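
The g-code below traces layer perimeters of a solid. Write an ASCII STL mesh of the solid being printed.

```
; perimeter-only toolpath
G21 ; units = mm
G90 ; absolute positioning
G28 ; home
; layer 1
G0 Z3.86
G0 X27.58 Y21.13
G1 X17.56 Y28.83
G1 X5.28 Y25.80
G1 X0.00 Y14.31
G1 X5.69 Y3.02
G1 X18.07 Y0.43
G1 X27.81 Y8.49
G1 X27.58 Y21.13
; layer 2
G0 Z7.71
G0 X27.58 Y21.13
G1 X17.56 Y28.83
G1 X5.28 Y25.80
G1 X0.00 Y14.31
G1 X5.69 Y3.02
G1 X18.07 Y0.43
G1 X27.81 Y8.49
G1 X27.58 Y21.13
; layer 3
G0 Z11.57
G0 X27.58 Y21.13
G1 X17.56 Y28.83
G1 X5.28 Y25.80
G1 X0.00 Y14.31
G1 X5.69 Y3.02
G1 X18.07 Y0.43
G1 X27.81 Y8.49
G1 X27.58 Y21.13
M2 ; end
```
solid part
  facet normal 0.0000 0.0000 -1.0000
    outer loop
      vertex 5.28 25.80 0.00
      vertex 17.56 28.83 0.00
      vertex 27.58 21.13 0.00
    endloop
  endfacet
  facet normal 0.0000 0.0000 -1.0000
    outer loop
      vertex 0.00 14.31 0.00
      vertex 5.28 25.80 0.00
      vertex 27.58 21.13 0.00
    endloop
  endfacet
  facet normal 0.0000 0.0000 -1.0000
    outer loop
      vertex 5.69 3.02 0.00
      vertex 0.00 14.31 0.00
      vertex 27.58 21.13 0.00
    endloop
  endfacet
  facet normal 0.0000 0.0000 -1.0000
    outer loop
      vertex 18.07 0.43 0.00
      vertex 5.69 3.02 0.00
      vertex 27.58 21.13 0.00
    endloop
  endfacet
  facet normal 0.0000 0.0000 -1.0000
    outer loop
      vertex 27.81 8.49 0.00
      vertex 18.07 0.43 0.00
      vertex 27.58 21.13 0.00
    endloop
  endfacet
  facet normal 0.0000 0.0000 1.0000
    outer loop
      vertex 27.58 21.13 11.57
      vertex 17.56 28.83 11.57
      vertex 5.28 25.80 11.57
    endloop
  endfacet
  facet normal 0.0000 0.0000 1.0000
    outer loop
      vertex 27.58 21.13 11.57
      vertex 5.28 25.80 11.57
      vertex 0.00 14.31 11.57
    endloop
  endfacet
  facet normal 0.0000 0.0000 1.0000
    outer loop
      vertex 27.58 21.13 11.57
      vertex 0.00 14.31 11.57
      vertex 5.69 3.02 11.57
    endloop
  endfacet
  facet normal 0.0000 0.0000 1.0000
    outer loop
      vertex 27.58 21.13 11.57
      vertex 5.69 3.02 11.57
      vertex 18.07 0.43 11.57
    endloop
  endfacet
  facet normal 0.0000 0.0000 1.0000
    outer loop
      vertex 27.58 21.13 11.57
      vertex 18.07 0.43 11.57
      vertex 27.81 8.49 11.57
    endloop
  endfacet
  facet normal 0.6093 0.7929 0.0000
    outer loop
      vertex 27.58 21.13 0.00
      vertex 17.56 28.83 0.00
      vertex 17.56 28.83 11.57
    endloop
  endfacet
  facet normal 0.6093 0.7929 0.0000
    outer loop
      vertex 27.58 21.13 0.00
      vertex 17.56 28.83 11.57
      vertex 27.58 21.13 11.57
    endloop
  endfacet
  facet normal -0.2396 0.9709 0.0000
    outer loop
      vertex 17.56 28.83 0.00
      vertex 5.28 25.80 0.00
      vertex 5.28 25.80 11.57
    endloop
  endfacet
  facet normal -0.2396 0.9709 0.0000
    outer loop
      vertex 17.56 28.83 0.00
      vertex 5.28 25.80 11.57
      vertex 17.56 28.83 11.57
    endloop
  endfacet
  facet normal -0.9087 0.4176 0.0000
    outer loop
      vertex 5.28 25.80 0.00
      vertex 0.00 14.31 0.00
      vertex 0.00 14.31 11.57
    endloop
  endfacet
  facet normal -0.9087 0.4176 0.0000
    outer loop
      vertex 5.28 25.80 0.00
      vertex 0.00 14.31 11.57
      vertex 5.28 25.80 11.57
    endloop
  endfacet
  facet normal -0.8930 -0.4501 0.0000
    outer loop
      vertex 0.00 14.31 0.00
      vertex 5.69 3.02 0.00
      vertex 5.69 3.02 11.57
    endloop
  endfacet
  facet normal -0.8930 -0.4501 0.0000
    outer loop
      vertex 0.00 14.31 0.00
      vertex 5.69 3.02 11.57
      vertex 0.00 14.31 11.57
    endloop
  endfacet
  facet normal -0.2048 -0.9788 0.0000
    outer loop
      vertex 5.69 3.02 0.00
      vertex 18.07 0.43 0.00
      vertex 18.07 0.43 11.57
    endloop
  endfacet
  facet normal -0.2048 -0.9788 0.0000
    outer loop
      vertex 5.69 3.02 0.00
      vertex 18.07 0.43 11.57
      vertex 5.69 3.02 11.57
    endloop
  endfacet
  facet normal 0.6375 -0.7704 0.0000
    outer loop
      vertex 18.07 0.43 0.00
      vertex 27.81 8.49 0.00
      vertex 27.81 8.49 11.57
    endloop
  endfacet
  facet normal 0.6375 -0.7704 0.0000
    outer loop
      vertex 18.07 0.43 0.00
      vertex 27.81 8.49 11.57
      vertex 18.07 0.43 11.57
    endloop
  endfacet
  facet normal 0.9998 0.0182 0.0000
    outer loop
      vertex 27.81 8.49 0.00
      vertex 27.58 21.13 0.00
      vertex 27.58 21.13 11.57
    endloop
  endfacet
  facet normal 0.9998 0.0182 0.0000
    outer loop
      vertex 27.81 8.49 0.00
      vertex 27.58 21.13 11.57
      vertex 27.81 8.49 11.57
    endloop
  endfacet
endsolid part

The G0 Z moves step by Δz≈3.86 mm. Every layer's G1 loop is the same polygon, so the solid is a straight extrusion of it from z=0 to z≈11.6. Closing with flat bottom and top caps and triangulating gives 24 facets — a regular 7-sided prism (a cylinder approximated with 7 flat sides), circumscribed radius ≈ 14.6 mm, height ≈ 11.6 mm.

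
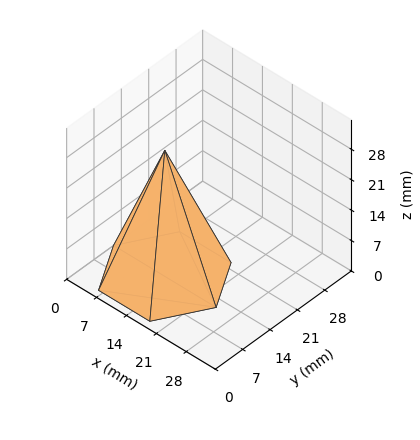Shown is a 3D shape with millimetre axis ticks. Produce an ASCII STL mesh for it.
Reading the render: the shape is a regular 6-sided pyramid, base circumscribed radius ≈ 12 mm, apex at z ≈ 29 mm (dimensions read to the nearest mm from the axis ticks). For the STL, each face is triangulated and given an outward normal.

solid part
  facet normal 0.0000 0.0000 -1.0000
    outer loop
      vertex 6.00 22.39 0.00
      vertex 18.00 22.39 0.00
      vertex 24.00 12.00 0.00
    endloop
  endfacet
  facet normal 0.0000 0.0000 -1.0000
    outer loop
      vertex 0.00 12.00 0.00
      vertex 6.00 22.39 0.00
      vertex 24.00 12.00 0.00
    endloop
  endfacet
  facet normal 0.0000 0.0000 -1.0000
    outer loop
      vertex 6.00 1.61 0.00
      vertex 0.00 12.00 0.00
      vertex 24.00 12.00 0.00
    endloop
  endfacet
  facet normal 0.0000 0.0000 -1.0000
    outer loop
      vertex 18.00 1.61 0.00
      vertex 6.00 1.61 0.00
      vertex 24.00 12.00 0.00
    endloop
  endfacet
  facet normal 0.8152 0.4708 0.3373
    outer loop
      vertex 24.00 12.00 0.00
      vertex 18.00 22.39 0.00
      vertex 12.00 12.00 29.00
    endloop
  endfacet
  facet normal 0.0000 0.9414 0.3373
    outer loop
      vertex 18.00 22.39 0.00
      vertex 6.00 22.39 0.00
      vertex 12.00 12.00 29.00
    endloop
  endfacet
  facet normal -0.8152 0.4708 0.3373
    outer loop
      vertex 6.00 22.39 0.00
      vertex 0.00 12.00 0.00
      vertex 12.00 12.00 29.00
    endloop
  endfacet
  facet normal -0.8152 -0.4708 0.3373
    outer loop
      vertex 0.00 12.00 0.00
      vertex 6.00 1.61 0.00
      vertex 12.00 12.00 29.00
    endloop
  endfacet
  facet normal 0.0000 -0.9414 0.3373
    outer loop
      vertex 6.00 1.61 0.00
      vertex 18.00 1.61 0.00
      vertex 12.00 12.00 29.00
    endloop
  endfacet
  facet normal 0.8152 -0.4708 0.3373
    outer loop
      vertex 18.00 1.61 0.00
      vertex 24.00 12.00 0.00
      vertex 12.00 12.00 29.00
    endloop
  endfacet
endsolid part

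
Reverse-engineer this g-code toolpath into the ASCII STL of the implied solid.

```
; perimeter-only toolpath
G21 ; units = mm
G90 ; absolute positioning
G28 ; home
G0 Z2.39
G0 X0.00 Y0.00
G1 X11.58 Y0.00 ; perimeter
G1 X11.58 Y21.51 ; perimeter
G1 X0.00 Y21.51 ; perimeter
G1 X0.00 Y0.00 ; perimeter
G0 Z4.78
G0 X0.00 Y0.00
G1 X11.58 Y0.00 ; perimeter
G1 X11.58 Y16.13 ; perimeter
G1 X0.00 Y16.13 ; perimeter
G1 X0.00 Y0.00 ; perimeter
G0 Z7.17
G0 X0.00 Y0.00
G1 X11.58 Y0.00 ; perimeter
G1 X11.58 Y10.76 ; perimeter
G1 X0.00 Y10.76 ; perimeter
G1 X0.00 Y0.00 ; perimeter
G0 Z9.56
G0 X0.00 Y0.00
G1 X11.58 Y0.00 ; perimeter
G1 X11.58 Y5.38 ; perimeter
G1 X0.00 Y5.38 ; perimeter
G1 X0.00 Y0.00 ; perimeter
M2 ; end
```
solid part
  facet normal 0.0000 0.0000 -1.0000
    outer loop
      vertex 11.58 26.89 0.00
      vertex 11.58 0.00 0.00
      vertex 0.00 0.00 0.00
    endloop
  endfacet
  facet normal 0.0000 0.0000 -1.0000
    outer loop
      vertex 0.00 26.89 0.00
      vertex 11.58 26.89 0.00
      vertex 0.00 0.00 0.00
    endloop
  endfacet
  facet normal 0.0000 -1.0000 0.0000
    outer loop
      vertex 0.00 0.00 0.00
      vertex 11.58 0.00 0.00
      vertex 11.58 0.00 11.95
    endloop
  endfacet
  facet normal 0.0000 -1.0000 0.0000
    outer loop
      vertex 0.00 0.00 0.00
      vertex 11.58 0.00 11.95
      vertex 0.00 0.00 11.95
    endloop
  endfacet
  facet normal 0.0000 0.4061 0.9138
    outer loop
      vertex 0.00 0.00 11.95
      vertex 11.58 0.00 11.95
      vertex 11.58 26.89 0.00
    endloop
  endfacet
  facet normal 0.0000 0.4061 0.9138
    outer loop
      vertex 0.00 0.00 11.95
      vertex 11.58 26.89 0.00
      vertex 0.00 26.89 0.00
    endloop
  endfacet
  facet normal -1.0000 0.0000 0.0000
    outer loop
      vertex 0.00 0.00 11.95
      vertex 0.00 26.89 0.00
      vertex 0.00 0.00 0.00
    endloop
  endfacet
  facet normal 1.0000 0.0000 0.0000
    outer loop
      vertex 11.58 0.00 0.00
      vertex 11.58 26.89 0.00
      vertex 11.58 0.00 11.95
    endloop
  endfacet
endsolid part

The G0 Z moves step by Δz≈2.39 mm. The G1 loops shrink linearly with z, so the solid tapers from its base footprint up to z≈11.9. Closing with a flat bottom cap and the tapered top and triangulating gives 8 facets — a wedge (ramp): 11.6 × 26.9 mm base, rising to 11.9 mm along the y=0 edge and sloping linearly to z=0 at y=26.9.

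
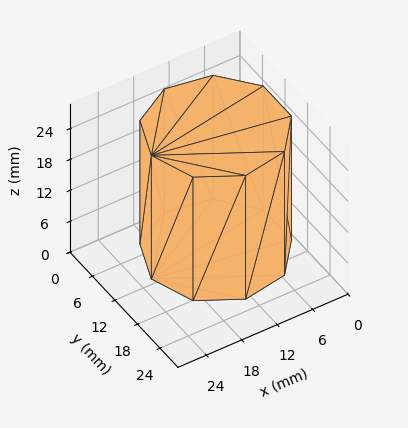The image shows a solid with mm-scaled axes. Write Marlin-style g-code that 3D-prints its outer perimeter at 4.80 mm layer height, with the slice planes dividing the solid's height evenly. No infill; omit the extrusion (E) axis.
Reading the render: the shape is a regular 9-sided prism (a cylinder approximated with 9 flat sides), circumscribed radius ≈ 11 mm, height ≈ 24 mm (dimensions read to the nearest mm from the axis ticks). For the g-code, the solid's height is divided into equal slices at the stated Δz and each level perimeter traced with G1 moves after a G0 lift.

; perimeter-only toolpath
G21 ; units = mm
G90 ; absolute positioning
G28 ; home
; layer 1
G0 Z4.80
G0 X22.00 Y11.00
G1 X19.43 Y18.07
G1 X12.91 Y21.83
G1 X5.50 Y20.53
G1 X0.66 Y14.76
G1 X0.66 Y7.24
G1 X5.50 Y1.47
G1 X12.91 Y0.17
G1 X19.43 Y3.93
G1 X22.00 Y11.00
; layer 2
G0 Z9.60
G0 X22.00 Y11.00
G1 X19.43 Y18.07
G1 X12.91 Y21.83
G1 X5.50 Y20.53
G1 X0.66 Y14.76
G1 X0.66 Y7.24
G1 X5.50 Y1.47
G1 X12.91 Y0.17
G1 X19.43 Y3.93
G1 X22.00 Y11.00
; layer 3
G0 Z14.40
G0 X22.00 Y11.00
G1 X19.43 Y18.07
G1 X12.91 Y21.83
G1 X5.50 Y20.53
G1 X0.66 Y14.76
G1 X0.66 Y7.24
G1 X5.50 Y1.47
G1 X12.91 Y0.17
G1 X19.43 Y3.93
G1 X22.00 Y11.00
; layer 4
G0 Z19.20
G0 X22.00 Y11.00
G1 X19.43 Y18.07
G1 X12.91 Y21.83
G1 X5.50 Y20.53
G1 X0.66 Y14.76
G1 X0.66 Y7.24
G1 X5.50 Y1.47
G1 X12.91 Y0.17
G1 X19.43 Y3.93
G1 X22.00 Y11.00
; layer 5
G0 Z24.00
G0 X22.00 Y11.00
G1 X19.43 Y18.07
G1 X12.91 Y21.83
G1 X5.50 Y20.53
G1 X0.66 Y14.76
G1 X0.66 Y7.24
G1 X5.50 Y1.47
G1 X12.91 Y0.17
G1 X19.43 Y3.93
G1 X22.00 Y11.00
M2 ; end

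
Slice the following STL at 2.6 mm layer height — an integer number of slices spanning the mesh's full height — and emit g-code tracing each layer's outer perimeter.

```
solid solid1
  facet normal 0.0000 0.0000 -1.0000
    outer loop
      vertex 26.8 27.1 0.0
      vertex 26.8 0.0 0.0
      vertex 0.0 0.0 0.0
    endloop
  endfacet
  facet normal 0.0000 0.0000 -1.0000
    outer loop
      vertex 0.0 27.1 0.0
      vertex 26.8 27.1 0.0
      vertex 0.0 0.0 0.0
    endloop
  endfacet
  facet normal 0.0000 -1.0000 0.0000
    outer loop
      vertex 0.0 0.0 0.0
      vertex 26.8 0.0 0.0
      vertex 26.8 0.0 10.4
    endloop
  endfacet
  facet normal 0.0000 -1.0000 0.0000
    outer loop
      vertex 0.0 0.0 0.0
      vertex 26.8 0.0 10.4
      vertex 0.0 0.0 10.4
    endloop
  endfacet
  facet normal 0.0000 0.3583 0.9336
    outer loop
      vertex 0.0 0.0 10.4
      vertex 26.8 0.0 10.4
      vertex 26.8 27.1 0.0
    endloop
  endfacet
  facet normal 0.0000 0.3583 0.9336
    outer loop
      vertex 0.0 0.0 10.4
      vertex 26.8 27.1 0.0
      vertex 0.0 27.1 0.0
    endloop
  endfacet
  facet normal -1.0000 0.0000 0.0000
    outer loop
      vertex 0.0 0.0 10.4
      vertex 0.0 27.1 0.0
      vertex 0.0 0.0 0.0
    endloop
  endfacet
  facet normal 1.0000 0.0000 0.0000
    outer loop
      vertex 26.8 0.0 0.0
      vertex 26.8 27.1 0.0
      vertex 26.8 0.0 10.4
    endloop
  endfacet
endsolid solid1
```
; perimeter-only toolpath
G21 ; units = mm
G90 ; absolute positioning
G28 ; home
; layer 1
G0 Z2.6
G0 X0.0 Y0.0
G1 X26.8 Y0.0
G1 X26.8 Y20.3
G1 X0.0 Y20.3
G1 X0.0 Y0.0
; layer 2
G0 Z5.2
G0 X0.0 Y0.0
G1 X26.8 Y0.0
G1 X26.8 Y13.6
G1 X0.0 Y13.6
G1 X0.0 Y0.0
; layer 3
G0 Z7.8
G0 X0.0 Y0.0
G1 X26.8 Y0.0
G1 X26.8 Y6.8
G1 X0.0 Y6.8
G1 X0.0 Y0.0
M2 ; end

The solid is a wedge (ramp): 26.8 × 27.1 mm base, rising to 10.4 mm along the y=0 edge and sloping linearly to z=0 at y=27.1. Slicing at Δz = 2.6 mm — 4 equal slices spanning the solid's height, so layer i sits at z = i·h/4 — gives 3 non-empty perimeters. Each is a 4-segment closed polygon; G0 lifts to the layer z and rapids to the start vertex, then G1 traces the edges. The cross-section shrinks linearly with z (the slice at the apex is degenerate and omitted).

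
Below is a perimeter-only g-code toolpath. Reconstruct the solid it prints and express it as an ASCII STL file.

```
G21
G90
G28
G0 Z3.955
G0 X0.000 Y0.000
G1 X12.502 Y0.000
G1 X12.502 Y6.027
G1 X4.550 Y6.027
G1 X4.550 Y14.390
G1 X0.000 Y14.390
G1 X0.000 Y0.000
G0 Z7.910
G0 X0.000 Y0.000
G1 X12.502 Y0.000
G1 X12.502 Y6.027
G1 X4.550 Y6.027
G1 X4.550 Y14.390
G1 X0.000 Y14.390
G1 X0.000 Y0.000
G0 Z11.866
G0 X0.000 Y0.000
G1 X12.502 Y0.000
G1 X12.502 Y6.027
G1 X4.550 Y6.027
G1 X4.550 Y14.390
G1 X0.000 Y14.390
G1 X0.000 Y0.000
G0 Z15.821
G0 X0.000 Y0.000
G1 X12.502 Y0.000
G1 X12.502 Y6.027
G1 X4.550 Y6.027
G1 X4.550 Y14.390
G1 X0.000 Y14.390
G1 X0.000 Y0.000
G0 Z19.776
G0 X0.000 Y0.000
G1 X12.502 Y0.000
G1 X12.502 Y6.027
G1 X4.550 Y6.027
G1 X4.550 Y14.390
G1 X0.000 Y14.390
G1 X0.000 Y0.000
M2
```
solid part
  facet normal 0.0000 0.0000 -1.0000
    outer loop
      vertex 12.502 6.027 0.000
      vertex 12.502 0.000 0.000
      vertex 0.000 0.000 0.000
    endloop
  endfacet
  facet normal 0.0000 0.0000 -1.0000
    outer loop
      vertex 4.550 6.027 0.000
      vertex 12.502 6.027 0.000
      vertex 0.000 0.000 0.000
    endloop
  endfacet
  facet normal 0.0000 0.0000 -1.0000
    outer loop
      vertex 4.550 14.390 0.000
      vertex 4.550 6.027 0.000
      vertex 0.000 0.000 0.000
    endloop
  endfacet
  facet normal 0.0000 0.0000 -1.0000
    outer loop
      vertex 0.000 14.390 0.000
      vertex 4.550 14.390 0.000
      vertex 0.000 0.000 0.000
    endloop
  endfacet
  facet normal 0.0000 0.0000 1.0000
    outer loop
      vertex 0.000 0.000 19.776
      vertex 12.502 0.000 19.776
      vertex 12.502 6.027 19.776
    endloop
  endfacet
  facet normal 0.0000 0.0000 1.0000
    outer loop
      vertex 0.000 0.000 19.776
      vertex 12.502 6.027 19.776
      vertex 4.550 6.027 19.776
    endloop
  endfacet
  facet normal 0.0000 0.0000 1.0000
    outer loop
      vertex 0.000 0.000 19.776
      vertex 4.550 6.027 19.776
      vertex 4.550 14.390 19.776
    endloop
  endfacet
  facet normal 0.0000 0.0000 1.0000
    outer loop
      vertex 0.000 0.000 19.776
      vertex 4.550 14.390 19.776
      vertex 0.000 14.390 19.776
    endloop
  endfacet
  facet normal 0.0000 -1.0000 0.0000
    outer loop
      vertex 0.000 0.000 0.000
      vertex 12.502 0.000 0.000
      vertex 12.502 0.000 19.776
    endloop
  endfacet
  facet normal 0.0000 -1.0000 0.0000
    outer loop
      vertex 0.000 0.000 0.000
      vertex 12.502 0.000 19.776
      vertex 0.000 0.000 19.776
    endloop
  endfacet
  facet normal 1.0000 0.0000 0.0000
    outer loop
      vertex 12.502 0.000 0.000
      vertex 12.502 6.027 0.000
      vertex 12.502 6.027 19.776
    endloop
  endfacet
  facet normal 1.0000 0.0000 0.0000
    outer loop
      vertex 12.502 0.000 0.000
      vertex 12.502 6.027 19.776
      vertex 12.502 0.000 19.776
    endloop
  endfacet
  facet normal 0.0000 1.0000 0.0000
    outer loop
      vertex 12.502 6.027 0.000
      vertex 4.550 6.027 0.000
      vertex 4.550 6.027 19.776
    endloop
  endfacet
  facet normal 0.0000 1.0000 0.0000
    outer loop
      vertex 12.502 6.027 0.000
      vertex 4.550 6.027 19.776
      vertex 12.502 6.027 19.776
    endloop
  endfacet
  facet normal 1.0000 0.0000 0.0000
    outer loop
      vertex 4.550 6.027 0.000
      vertex 4.550 14.390 0.000
      vertex 4.550 14.390 19.776
    endloop
  endfacet
  facet normal 1.0000 0.0000 0.0000
    outer loop
      vertex 4.550 6.027 0.000
      vertex 4.550 14.390 19.776
      vertex 4.550 6.027 19.776
    endloop
  endfacet
  facet normal 0.0000 1.0000 0.0000
    outer loop
      vertex 4.550 14.390 0.000
      vertex 0.000 14.390 0.000
      vertex 0.000 14.390 19.776
    endloop
  endfacet
  facet normal 0.0000 1.0000 0.0000
    outer loop
      vertex 4.550 14.390 0.000
      vertex 0.000 14.390 19.776
      vertex 4.550 14.390 19.776
    endloop
  endfacet
  facet normal -1.0000 0.0000 0.0000
    outer loop
      vertex 0.000 14.390 0.000
      vertex 0.000 0.000 0.000
      vertex 0.000 0.000 19.776
    endloop
  endfacet
  facet normal -1.0000 0.0000 0.0000
    outer loop
      vertex 0.000 14.390 0.000
      vertex 0.000 0.000 19.776
      vertex 0.000 14.390 19.776
    endloop
  endfacet
endsolid part

The G0 Z moves step by Δz≈3.955 mm. Every layer's G1 loop is the same polygon, so the solid is a straight extrusion of it from z=0 to z≈19.8. Closing with flat bottom and top caps and triangulating gives 20 facets — an L-shaped prism: outer 12.5 × 14.4 mm, arm thicknesses ≈ 6.03 mm (horizontal) and 4.55 mm (vertical), extruded 19.8 mm in z.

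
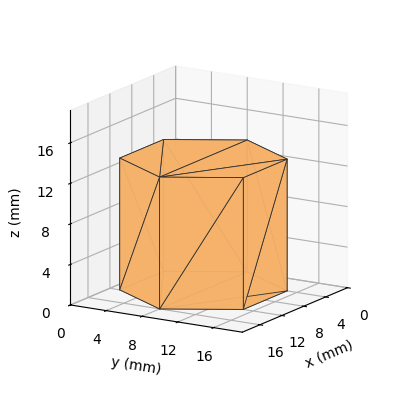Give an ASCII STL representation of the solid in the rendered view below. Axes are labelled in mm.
Reading the render: the shape is a regular 6-sided prism (a cylinder approximated with 6 flat sides), circumscribed radius ≈ 8 mm, height ≈ 13 mm (dimensions read to the nearest mm from the axis ticks). For the STL, each face is triangulated and given an outward normal.

solid part
  facet normal 0.0000 0.0000 -1.0000
    outer loop
      vertex 4.0 14.9 0.0
      vertex 12.0 14.9 0.0
      vertex 16.0 8.0 0.0
    endloop
  endfacet
  facet normal 0.0000 0.0000 -1.0000
    outer loop
      vertex 0.0 8.0 0.0
      vertex 4.0 14.9 0.0
      vertex 16.0 8.0 0.0
    endloop
  endfacet
  facet normal 0.0000 0.0000 -1.0000
    outer loop
      vertex 4.0 1.1 0.0
      vertex 0.0 8.0 0.0
      vertex 16.0 8.0 0.0
    endloop
  endfacet
  facet normal 0.0000 0.0000 -1.0000
    outer loop
      vertex 12.0 1.1 0.0
      vertex 4.0 1.1 0.0
      vertex 16.0 8.0 0.0
    endloop
  endfacet
  facet normal 0.0000 0.0000 1.0000
    outer loop
      vertex 16.0 8.0 13.0
      vertex 12.0 14.9 13.0
      vertex 4.0 14.9 13.0
    endloop
  endfacet
  facet normal 0.0000 0.0000 1.0000
    outer loop
      vertex 16.0 8.0 13.0
      vertex 4.0 14.9 13.0
      vertex 0.0 8.0 13.0
    endloop
  endfacet
  facet normal 0.0000 0.0000 1.0000
    outer loop
      vertex 16.0 8.0 13.0
      vertex 0.0 8.0 13.0
      vertex 4.0 1.1 13.0
    endloop
  endfacet
  facet normal 0.0000 0.0000 1.0000
    outer loop
      vertex 16.0 8.0 13.0
      vertex 4.0 1.1 13.0
      vertex 12.0 1.1 13.0
    endloop
  endfacet
  facet normal 0.8651 0.5015 0.0000
    outer loop
      vertex 16.0 8.0 0.0
      vertex 12.0 14.9 0.0
      vertex 12.0 14.9 13.0
    endloop
  endfacet
  facet normal 0.8651 0.5015 0.0000
    outer loop
      vertex 16.0 8.0 0.0
      vertex 12.0 14.9 13.0
      vertex 16.0 8.0 13.0
    endloop
  endfacet
  facet normal 0.0000 1.0000 0.0000
    outer loop
      vertex 12.0 14.9 0.0
      vertex 4.0 14.9 0.0
      vertex 4.0 14.9 13.0
    endloop
  endfacet
  facet normal 0.0000 1.0000 0.0000
    outer loop
      vertex 12.0 14.9 0.0
      vertex 4.0 14.9 13.0
      vertex 12.0 14.9 13.0
    endloop
  endfacet
  facet normal -0.8651 0.5015 0.0000
    outer loop
      vertex 4.0 14.9 0.0
      vertex 0.0 8.0 0.0
      vertex 0.0 8.0 13.0
    endloop
  endfacet
  facet normal -0.8651 0.5015 0.0000
    outer loop
      vertex 4.0 14.9 0.0
      vertex 0.0 8.0 13.0
      vertex 4.0 14.9 13.0
    endloop
  endfacet
  facet normal -0.8651 -0.5015 0.0000
    outer loop
      vertex 0.0 8.0 0.0
      vertex 4.0 1.1 0.0
      vertex 4.0 1.1 13.0
    endloop
  endfacet
  facet normal -0.8651 -0.5015 0.0000
    outer loop
      vertex 0.0 8.0 0.0
      vertex 4.0 1.1 13.0
      vertex 0.0 8.0 13.0
    endloop
  endfacet
  facet normal 0.0000 -1.0000 0.0000
    outer loop
      vertex 4.0 1.1 0.0
      vertex 12.0 1.1 0.0
      vertex 12.0 1.1 13.0
    endloop
  endfacet
  facet normal 0.0000 -1.0000 0.0000
    outer loop
      vertex 4.0 1.1 0.0
      vertex 12.0 1.1 13.0
      vertex 4.0 1.1 13.0
    endloop
  endfacet
  facet normal 0.8651 -0.5015 0.0000
    outer loop
      vertex 12.0 1.1 0.0
      vertex 16.0 8.0 0.0
      vertex 16.0 8.0 13.0
    endloop
  endfacet
  facet normal 0.8651 -0.5015 0.0000
    outer loop
      vertex 12.0 1.1 0.0
      vertex 16.0 8.0 13.0
      vertex 12.0 1.1 13.0
    endloop
  endfacet
endsolid part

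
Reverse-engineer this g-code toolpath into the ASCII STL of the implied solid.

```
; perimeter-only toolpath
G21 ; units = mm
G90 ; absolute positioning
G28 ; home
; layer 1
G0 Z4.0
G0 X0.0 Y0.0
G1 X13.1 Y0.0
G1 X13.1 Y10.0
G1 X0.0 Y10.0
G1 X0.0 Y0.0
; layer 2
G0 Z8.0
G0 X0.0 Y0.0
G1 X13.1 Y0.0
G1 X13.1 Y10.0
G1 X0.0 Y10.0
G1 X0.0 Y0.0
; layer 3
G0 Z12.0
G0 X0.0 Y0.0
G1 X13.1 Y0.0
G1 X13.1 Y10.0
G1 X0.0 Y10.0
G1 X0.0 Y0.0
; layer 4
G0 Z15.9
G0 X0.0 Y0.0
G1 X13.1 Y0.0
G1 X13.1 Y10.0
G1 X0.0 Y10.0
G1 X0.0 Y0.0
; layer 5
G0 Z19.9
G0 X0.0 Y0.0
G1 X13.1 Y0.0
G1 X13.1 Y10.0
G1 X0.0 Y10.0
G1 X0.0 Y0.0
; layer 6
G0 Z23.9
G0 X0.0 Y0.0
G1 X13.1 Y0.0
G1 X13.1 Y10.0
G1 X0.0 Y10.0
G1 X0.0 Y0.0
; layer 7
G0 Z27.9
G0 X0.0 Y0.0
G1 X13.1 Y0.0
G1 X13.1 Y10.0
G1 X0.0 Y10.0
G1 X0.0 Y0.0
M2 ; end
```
solid part
  facet normal 0.0000 0.0000 -1.0000
    outer loop
      vertex 13.1 10.0 0.0
      vertex 13.1 0.0 0.0
      vertex 0.0 0.0 0.0
    endloop
  endfacet
  facet normal 0.0000 0.0000 -1.0000
    outer loop
      vertex 0.0 10.0 0.0
      vertex 13.1 10.0 0.0
      vertex 0.0 0.0 0.0
    endloop
  endfacet
  facet normal 0.0000 0.0000 1.0000
    outer loop
      vertex 0.0 0.0 27.9
      vertex 13.1 0.0 27.9
      vertex 13.1 10.0 27.9
    endloop
  endfacet
  facet normal 0.0000 0.0000 1.0000
    outer loop
      vertex 0.0 0.0 27.9
      vertex 13.1 10.0 27.9
      vertex 0.0 10.0 27.9
    endloop
  endfacet
  facet normal 0.0000 -1.0000 0.0000
    outer loop
      vertex 0.0 0.0 0.0
      vertex 13.1 0.0 0.0
      vertex 13.1 0.0 27.9
    endloop
  endfacet
  facet normal 0.0000 -1.0000 0.0000
    outer loop
      vertex 0.0 0.0 0.0
      vertex 13.1 0.0 27.9
      vertex 0.0 0.0 27.9
    endloop
  endfacet
  facet normal 0.0000 1.0000 0.0000
    outer loop
      vertex 13.1 10.0 27.9
      vertex 13.1 10.0 0.0
      vertex 0.0 10.0 0.0
    endloop
  endfacet
  facet normal 0.0000 1.0000 0.0000
    outer loop
      vertex 0.0 10.0 27.9
      vertex 13.1 10.0 27.9
      vertex 0.0 10.0 0.0
    endloop
  endfacet
  facet normal -1.0000 0.0000 0.0000
    outer loop
      vertex 0.0 10.0 27.9
      vertex 0.0 10.0 0.0
      vertex 0.0 0.0 0.0
    endloop
  endfacet
  facet normal -1.0000 0.0000 0.0000
    outer loop
      vertex 0.0 0.0 27.9
      vertex 0.0 10.0 27.9
      vertex 0.0 0.0 0.0
    endloop
  endfacet
  facet normal 1.0000 0.0000 0.0000
    outer loop
      vertex 13.1 0.0 0.0
      vertex 13.1 10.0 0.0
      vertex 13.1 10.0 27.9
    endloop
  endfacet
  facet normal 1.0000 0.0000 0.0000
    outer loop
      vertex 13.1 0.0 0.0
      vertex 13.1 10.0 27.9
      vertex 13.1 0.0 27.9
    endloop
  endfacet
endsolid part

The G0 Z moves step by Δz≈4.0 mm. Every layer's G1 loop is the same polygon, so the solid is a straight extrusion of it from z=0 to z≈27.9. Closing with flat bottom and top caps and triangulating gives 12 facets — a rectangular box, roughly 13.1 × 10 mm footprint and 27.9 mm tall.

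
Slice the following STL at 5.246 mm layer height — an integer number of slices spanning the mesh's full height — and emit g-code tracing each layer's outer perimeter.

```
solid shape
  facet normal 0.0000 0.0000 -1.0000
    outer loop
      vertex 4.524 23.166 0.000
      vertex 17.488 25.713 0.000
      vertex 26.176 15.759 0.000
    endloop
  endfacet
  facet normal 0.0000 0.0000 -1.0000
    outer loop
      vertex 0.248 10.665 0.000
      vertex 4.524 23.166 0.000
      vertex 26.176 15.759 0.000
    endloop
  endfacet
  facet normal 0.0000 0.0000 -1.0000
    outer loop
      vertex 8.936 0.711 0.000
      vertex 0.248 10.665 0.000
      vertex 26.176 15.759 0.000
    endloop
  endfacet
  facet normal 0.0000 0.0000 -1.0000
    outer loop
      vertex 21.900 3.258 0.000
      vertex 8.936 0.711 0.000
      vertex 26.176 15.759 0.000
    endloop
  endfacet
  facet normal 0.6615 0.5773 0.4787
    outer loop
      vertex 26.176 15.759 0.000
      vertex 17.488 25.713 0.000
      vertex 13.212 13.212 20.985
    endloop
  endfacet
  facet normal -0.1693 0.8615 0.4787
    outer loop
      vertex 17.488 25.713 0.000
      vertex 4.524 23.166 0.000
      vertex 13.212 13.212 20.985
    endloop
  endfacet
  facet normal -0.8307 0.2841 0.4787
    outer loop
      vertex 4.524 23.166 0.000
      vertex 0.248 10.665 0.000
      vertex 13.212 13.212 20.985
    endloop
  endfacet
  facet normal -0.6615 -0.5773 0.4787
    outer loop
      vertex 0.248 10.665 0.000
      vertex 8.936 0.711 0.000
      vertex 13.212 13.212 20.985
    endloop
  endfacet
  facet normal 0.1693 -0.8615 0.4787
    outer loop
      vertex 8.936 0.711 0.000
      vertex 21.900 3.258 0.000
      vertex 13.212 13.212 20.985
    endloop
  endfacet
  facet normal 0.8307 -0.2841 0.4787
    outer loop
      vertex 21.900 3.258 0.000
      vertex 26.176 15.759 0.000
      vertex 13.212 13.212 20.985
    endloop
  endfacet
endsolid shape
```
; perimeter-only toolpath
G21 ; units = mm
G90 ; absolute positioning
G28 ; home
; layer 1
G0 Z5.246
G0 X22.935 Y15.122
G1 X16.419 Y22.588
G1 X6.696 Y20.678
G1 X3.489 Y11.302
G1 X10.005 Y3.836
G1 X19.728 Y5.747
G1 X22.935 Y15.122
; layer 2
G0 Z10.492
G0 X19.694 Y14.486
G1 X15.350 Y19.462
G1 X8.868 Y18.189
G1 X6.730 Y11.938
G1 X11.074 Y6.962
G1 X17.556 Y8.235
G1 X19.694 Y14.486
; layer 3
G0 Z15.739
G0 X16.453 Y13.849
G1 X14.281 Y16.337
G1 X11.040 Y15.700
G1 X9.971 Y12.575
G1 X12.143 Y10.087
G1 X15.384 Y10.723
G1 X16.453 Y13.849
M2 ; end

The solid is a regular 6-sided pyramid, base circumscribed radius ≈ 13.2 mm, apex at z ≈ 21 mm. Slicing at Δz = 5.246 mm — 4 equal slices spanning the solid's height, so layer i sits at z = i·h/4 — gives 3 non-empty perimeters. Each is a 6-segment closed polygon; G0 lifts to the layer z and rapids to the start vertex, then G1 traces the edges. The cross-section shrinks linearly with z (the slice at the apex is degenerate and omitted).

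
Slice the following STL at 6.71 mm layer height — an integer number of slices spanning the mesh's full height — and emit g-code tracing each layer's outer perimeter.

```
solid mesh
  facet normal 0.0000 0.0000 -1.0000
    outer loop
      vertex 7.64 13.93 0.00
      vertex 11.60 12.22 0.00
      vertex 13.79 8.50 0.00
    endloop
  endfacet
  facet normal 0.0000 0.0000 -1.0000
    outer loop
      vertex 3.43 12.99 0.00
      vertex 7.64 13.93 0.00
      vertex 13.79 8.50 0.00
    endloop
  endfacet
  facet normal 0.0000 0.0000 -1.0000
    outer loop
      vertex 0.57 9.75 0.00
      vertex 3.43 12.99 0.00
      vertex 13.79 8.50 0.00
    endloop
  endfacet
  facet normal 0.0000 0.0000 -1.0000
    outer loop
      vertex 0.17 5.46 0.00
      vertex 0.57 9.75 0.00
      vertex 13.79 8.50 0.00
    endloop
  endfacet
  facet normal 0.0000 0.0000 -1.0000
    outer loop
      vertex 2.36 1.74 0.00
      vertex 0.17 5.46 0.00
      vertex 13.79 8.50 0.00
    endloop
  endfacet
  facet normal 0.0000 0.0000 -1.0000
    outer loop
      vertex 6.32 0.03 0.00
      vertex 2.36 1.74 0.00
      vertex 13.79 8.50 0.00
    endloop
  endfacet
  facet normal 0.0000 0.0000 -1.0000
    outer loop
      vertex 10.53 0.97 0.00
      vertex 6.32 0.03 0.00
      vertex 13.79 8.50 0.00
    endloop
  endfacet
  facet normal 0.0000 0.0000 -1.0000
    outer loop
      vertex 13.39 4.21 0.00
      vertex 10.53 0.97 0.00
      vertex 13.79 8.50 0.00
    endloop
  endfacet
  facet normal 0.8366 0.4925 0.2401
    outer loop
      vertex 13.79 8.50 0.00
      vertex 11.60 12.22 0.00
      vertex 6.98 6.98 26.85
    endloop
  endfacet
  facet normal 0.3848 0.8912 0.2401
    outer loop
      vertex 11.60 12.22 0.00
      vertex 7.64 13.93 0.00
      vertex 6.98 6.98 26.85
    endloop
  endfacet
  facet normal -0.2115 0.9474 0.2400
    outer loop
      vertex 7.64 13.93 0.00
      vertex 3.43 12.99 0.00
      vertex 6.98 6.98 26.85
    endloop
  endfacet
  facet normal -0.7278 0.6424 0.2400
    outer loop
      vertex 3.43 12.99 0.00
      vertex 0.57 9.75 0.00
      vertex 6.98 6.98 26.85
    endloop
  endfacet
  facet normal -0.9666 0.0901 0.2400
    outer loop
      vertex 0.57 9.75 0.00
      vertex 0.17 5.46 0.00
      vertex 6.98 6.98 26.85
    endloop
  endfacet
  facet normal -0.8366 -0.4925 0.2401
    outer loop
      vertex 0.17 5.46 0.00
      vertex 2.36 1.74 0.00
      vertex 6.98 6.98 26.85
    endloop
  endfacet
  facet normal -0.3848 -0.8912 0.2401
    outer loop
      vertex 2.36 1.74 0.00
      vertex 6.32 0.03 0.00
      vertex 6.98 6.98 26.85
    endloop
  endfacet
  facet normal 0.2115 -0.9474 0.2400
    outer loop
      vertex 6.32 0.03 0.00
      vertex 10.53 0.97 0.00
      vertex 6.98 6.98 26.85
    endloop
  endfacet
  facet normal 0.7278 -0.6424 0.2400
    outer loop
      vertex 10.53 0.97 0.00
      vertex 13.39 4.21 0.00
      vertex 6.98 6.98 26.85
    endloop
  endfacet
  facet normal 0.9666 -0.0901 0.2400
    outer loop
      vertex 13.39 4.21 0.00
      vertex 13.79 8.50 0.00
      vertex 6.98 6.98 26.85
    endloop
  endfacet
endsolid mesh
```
; perimeter-only toolpath
G21 ; units = mm
G90 ; absolute positioning
G28 ; home
; layer 1
G0 Z6.71
G0 X12.09 Y8.12
G1 X10.45 Y10.91
G1 X7.47 Y12.19
G1 X4.32 Y11.49
G1 X2.17 Y9.06
G1 X1.87 Y5.84
G1 X3.52 Y3.05
G1 X6.49 Y1.77
G1 X9.64 Y2.47
G1 X11.79 Y4.90
G1 X12.09 Y8.12
; layer 2
G0 Z13.43
G0 X10.38 Y7.74
G1 X9.29 Y9.60
G1 X7.31 Y10.46
G1 X5.21 Y9.98
G1 X3.78 Y8.37
G1 X3.58 Y6.22
G1 X4.67 Y4.36
G1 X6.65 Y3.51
G1 X8.75 Y3.98
G1 X10.19 Y5.60
G1 X10.38 Y7.74
; layer 3
G0 Z20.14
G0 X8.68 Y7.36
G1 X8.13 Y8.29
G1 X7.15 Y8.72
G1 X6.09 Y8.48
G1 X5.38 Y7.67
G1 X5.28 Y6.60
G1 X5.83 Y5.67
G1 X6.82 Y5.24
G1 X7.87 Y5.48
G1 X8.58 Y6.29
G1 X8.68 Y7.36
M2 ; end

The solid is a regular 10-sided pyramid, base circumscribed radius ≈ 6.98 mm, apex at z ≈ 26.9 mm. Slicing at Δz = 6.71 mm — 4 equal slices spanning the solid's height, so layer i sits at z = i·h/4 — gives 3 non-empty perimeters. Each is a 10-segment closed polygon; G0 lifts to the layer z and rapids to the start vertex, then G1 traces the edges. The cross-section shrinks linearly with z (the slice at the apex is degenerate and omitted).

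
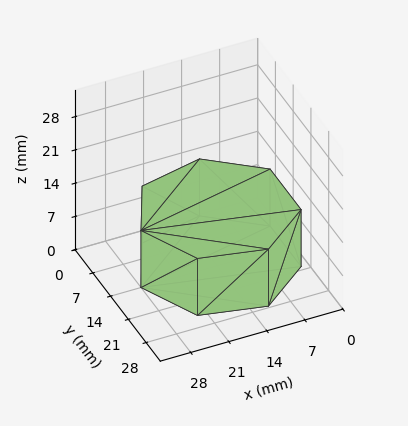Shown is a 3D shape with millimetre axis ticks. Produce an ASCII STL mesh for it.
Reading the render: the shape is a regular 7-sided prism (a cylinder approximated with 7 flat sides), circumscribed radius ≈ 14 mm, height ≈ 12 mm (dimensions read to the nearest mm from the axis ticks). For the STL, each face is triangulated and given an outward normal.

solid part
  facet normal 0.0000 0.0000 -1.0000
    outer loop
      vertex 10.9 27.6 0.0
      vertex 22.7 24.9 0.0
      vertex 28.0 14.0 0.0
    endloop
  endfacet
  facet normal 0.0000 0.0000 -1.0000
    outer loop
      vertex 1.4 20.1 0.0
      vertex 10.9 27.6 0.0
      vertex 28.0 14.0 0.0
    endloop
  endfacet
  facet normal 0.0000 0.0000 -1.0000
    outer loop
      vertex 1.4 7.9 0.0
      vertex 1.4 20.1 0.0
      vertex 28.0 14.0 0.0
    endloop
  endfacet
  facet normal 0.0000 0.0000 -1.0000
    outer loop
      vertex 10.9 0.4 0.0
      vertex 1.4 7.9 0.0
      vertex 28.0 14.0 0.0
    endloop
  endfacet
  facet normal 0.0000 0.0000 -1.0000
    outer loop
      vertex 22.7 3.1 0.0
      vertex 10.9 0.4 0.0
      vertex 28.0 14.0 0.0
    endloop
  endfacet
  facet normal 0.0000 0.0000 1.0000
    outer loop
      vertex 28.0 14.0 12.0
      vertex 22.7 24.9 12.0
      vertex 10.9 27.6 12.0
    endloop
  endfacet
  facet normal 0.0000 0.0000 1.0000
    outer loop
      vertex 28.0 14.0 12.0
      vertex 10.9 27.6 12.0
      vertex 1.4 20.1 12.0
    endloop
  endfacet
  facet normal 0.0000 0.0000 1.0000
    outer loop
      vertex 28.0 14.0 12.0
      vertex 1.4 20.1 12.0
      vertex 1.4 7.9 12.0
    endloop
  endfacet
  facet normal 0.0000 0.0000 1.0000
    outer loop
      vertex 28.0 14.0 12.0
      vertex 1.4 7.9 12.0
      vertex 10.9 0.4 12.0
    endloop
  endfacet
  facet normal 0.0000 0.0000 1.0000
    outer loop
      vertex 28.0 14.0 12.0
      vertex 10.9 0.4 12.0
      vertex 22.7 3.1 12.0
    endloop
  endfacet
  facet normal 0.8993 0.4373 0.0000
    outer loop
      vertex 28.0 14.0 0.0
      vertex 22.7 24.9 0.0
      vertex 22.7 24.9 12.0
    endloop
  endfacet
  facet normal 0.8993 0.4373 0.0000
    outer loop
      vertex 28.0 14.0 0.0
      vertex 22.7 24.9 12.0
      vertex 28.0 14.0 12.0
    endloop
  endfacet
  facet normal 0.2230 0.9748 0.0000
    outer loop
      vertex 22.7 24.9 0.0
      vertex 10.9 27.6 0.0
      vertex 10.9 27.6 12.0
    endloop
  endfacet
  facet normal 0.2230 0.9748 0.0000
    outer loop
      vertex 22.7 24.9 0.0
      vertex 10.9 27.6 12.0
      vertex 22.7 24.9 12.0
    endloop
  endfacet
  facet normal -0.6196 0.7849 0.0000
    outer loop
      vertex 10.9 27.6 0.0
      vertex 1.4 20.1 0.0
      vertex 1.4 20.1 12.0
    endloop
  endfacet
  facet normal -0.6196 0.7849 0.0000
    outer loop
      vertex 10.9 27.6 0.0
      vertex 1.4 20.1 12.0
      vertex 10.9 27.6 12.0
    endloop
  endfacet
  facet normal -1.0000 0.0000 0.0000
    outer loop
      vertex 1.4 20.1 0.0
      vertex 1.4 7.9 0.0
      vertex 1.4 7.9 12.0
    endloop
  endfacet
  facet normal -1.0000 0.0000 0.0000
    outer loop
      vertex 1.4 20.1 0.0
      vertex 1.4 7.9 12.0
      vertex 1.4 20.1 12.0
    endloop
  endfacet
  facet normal -0.6196 -0.7849 0.0000
    outer loop
      vertex 1.4 7.9 0.0
      vertex 10.9 0.4 0.0
      vertex 10.9 0.4 12.0
    endloop
  endfacet
  facet normal -0.6196 -0.7849 0.0000
    outer loop
      vertex 1.4 7.9 0.0
      vertex 10.9 0.4 12.0
      vertex 1.4 7.9 12.0
    endloop
  endfacet
  facet normal 0.2230 -0.9748 0.0000
    outer loop
      vertex 10.9 0.4 0.0
      vertex 22.7 3.1 0.0
      vertex 22.7 3.1 12.0
    endloop
  endfacet
  facet normal 0.2230 -0.9748 0.0000
    outer loop
      vertex 10.9 0.4 0.0
      vertex 22.7 3.1 12.0
      vertex 10.9 0.4 12.0
    endloop
  endfacet
  facet normal 0.8993 -0.4373 0.0000
    outer loop
      vertex 22.7 3.1 0.0
      vertex 28.0 14.0 0.0
      vertex 28.0 14.0 12.0
    endloop
  endfacet
  facet normal 0.8993 -0.4373 0.0000
    outer loop
      vertex 22.7 3.1 0.0
      vertex 28.0 14.0 12.0
      vertex 22.7 3.1 12.0
    endloop
  endfacet
endsolid part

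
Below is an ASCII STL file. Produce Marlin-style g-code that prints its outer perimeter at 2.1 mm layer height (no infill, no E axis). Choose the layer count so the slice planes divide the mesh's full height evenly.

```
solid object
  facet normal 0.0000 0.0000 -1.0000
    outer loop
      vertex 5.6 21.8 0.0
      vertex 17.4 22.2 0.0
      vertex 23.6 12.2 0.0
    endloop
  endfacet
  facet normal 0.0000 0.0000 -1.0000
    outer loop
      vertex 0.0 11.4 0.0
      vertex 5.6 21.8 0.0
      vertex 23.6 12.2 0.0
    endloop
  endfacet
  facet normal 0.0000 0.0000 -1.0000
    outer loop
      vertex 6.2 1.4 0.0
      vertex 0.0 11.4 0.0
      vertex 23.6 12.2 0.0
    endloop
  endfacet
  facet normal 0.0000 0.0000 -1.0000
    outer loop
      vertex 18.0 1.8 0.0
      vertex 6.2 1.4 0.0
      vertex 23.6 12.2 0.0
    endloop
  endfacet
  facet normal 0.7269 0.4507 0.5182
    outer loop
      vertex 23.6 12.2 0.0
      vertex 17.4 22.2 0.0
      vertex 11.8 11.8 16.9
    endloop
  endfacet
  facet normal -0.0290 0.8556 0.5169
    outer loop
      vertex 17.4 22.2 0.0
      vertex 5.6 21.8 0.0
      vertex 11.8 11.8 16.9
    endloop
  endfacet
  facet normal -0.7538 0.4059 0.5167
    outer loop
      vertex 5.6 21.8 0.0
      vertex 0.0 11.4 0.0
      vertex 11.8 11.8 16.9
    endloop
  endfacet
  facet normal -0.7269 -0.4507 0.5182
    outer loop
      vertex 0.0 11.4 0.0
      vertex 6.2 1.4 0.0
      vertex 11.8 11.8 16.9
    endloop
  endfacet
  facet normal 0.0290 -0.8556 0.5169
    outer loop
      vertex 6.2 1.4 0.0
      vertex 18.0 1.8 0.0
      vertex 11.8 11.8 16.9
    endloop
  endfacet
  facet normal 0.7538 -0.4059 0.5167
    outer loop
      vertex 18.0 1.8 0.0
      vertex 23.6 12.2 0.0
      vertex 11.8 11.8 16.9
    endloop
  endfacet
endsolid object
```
; perimeter-only toolpath
G21 ; units = mm
G90 ; absolute positioning
G28 ; home
; layer 1
G0 Z2.1
G0 X22.1 Y12.1
G1 X16.7 Y20.9
G1 X6.4 Y20.6
G1 X1.5 Y11.4
G1 X6.9 Y2.7
G1 X17.2 Y3.0
G1 X22.1 Y12.1
; layer 2
G0 Z4.2
G0 X20.7 Y12.1
G1 X16.0 Y19.6
G1 X7.1 Y19.3
G1 X3.0 Y11.5
G1 X7.6 Y4.0
G1 X16.4 Y4.3
G1 X20.7 Y12.1
; layer 3
G0 Z6.3
G0 X19.2 Y12.1
G1 X15.3 Y18.3
G1 X7.9 Y18.1
G1 X4.4 Y11.6
G1 X8.3 Y5.3
G1 X15.7 Y5.6
G1 X19.2 Y12.1
; layer 4
G0 Z8.4
G0 X17.7 Y12.0
G1 X14.6 Y17.0
G1 X8.7 Y16.8
G1 X5.9 Y11.6
G1 X9.0 Y6.6
G1 X14.9 Y6.8
G1 X17.7 Y12.0
; layer 5
G0 Z10.6
G0 X16.2 Y11.9
G1 X13.9 Y15.7
G1 X9.5 Y15.6
G1 X7.4 Y11.7
G1 X9.7 Y7.9
G1 X14.1 Y8.1
G1 X16.2 Y11.9
; layer 6
G0 Z12.7
G0 X14.8 Y11.9
G1 X13.2 Y14.4
G1 X10.3 Y14.3
G1 X8.9 Y11.7
G1 X10.4 Y9.2
G1 X13.4 Y9.3
G1 X14.8 Y11.9
; layer 7
G0 Z14.8
G0 X13.3 Y11.9
G1 X12.5 Y13.1
G1 X11.0 Y13.1
G1 X10.3 Y11.8
G1 X11.1 Y10.5
G1 X12.6 Y10.6
G1 X13.3 Y11.9
M2 ; end

The solid is a regular 6-sided pyramid, base circumscribed radius ≈ 11.8 mm, apex at z ≈ 16.9 mm. Slicing at Δz = 2.1 mm — 8 equal slices spanning the solid's height, so layer i sits at z = i·h/8 — gives 7 non-empty perimeters. Each is a 6-segment closed polygon; G0 lifts to the layer z and rapids to the start vertex, then G1 traces the edges. The cross-section shrinks linearly with z (the slice at the apex is degenerate and omitted).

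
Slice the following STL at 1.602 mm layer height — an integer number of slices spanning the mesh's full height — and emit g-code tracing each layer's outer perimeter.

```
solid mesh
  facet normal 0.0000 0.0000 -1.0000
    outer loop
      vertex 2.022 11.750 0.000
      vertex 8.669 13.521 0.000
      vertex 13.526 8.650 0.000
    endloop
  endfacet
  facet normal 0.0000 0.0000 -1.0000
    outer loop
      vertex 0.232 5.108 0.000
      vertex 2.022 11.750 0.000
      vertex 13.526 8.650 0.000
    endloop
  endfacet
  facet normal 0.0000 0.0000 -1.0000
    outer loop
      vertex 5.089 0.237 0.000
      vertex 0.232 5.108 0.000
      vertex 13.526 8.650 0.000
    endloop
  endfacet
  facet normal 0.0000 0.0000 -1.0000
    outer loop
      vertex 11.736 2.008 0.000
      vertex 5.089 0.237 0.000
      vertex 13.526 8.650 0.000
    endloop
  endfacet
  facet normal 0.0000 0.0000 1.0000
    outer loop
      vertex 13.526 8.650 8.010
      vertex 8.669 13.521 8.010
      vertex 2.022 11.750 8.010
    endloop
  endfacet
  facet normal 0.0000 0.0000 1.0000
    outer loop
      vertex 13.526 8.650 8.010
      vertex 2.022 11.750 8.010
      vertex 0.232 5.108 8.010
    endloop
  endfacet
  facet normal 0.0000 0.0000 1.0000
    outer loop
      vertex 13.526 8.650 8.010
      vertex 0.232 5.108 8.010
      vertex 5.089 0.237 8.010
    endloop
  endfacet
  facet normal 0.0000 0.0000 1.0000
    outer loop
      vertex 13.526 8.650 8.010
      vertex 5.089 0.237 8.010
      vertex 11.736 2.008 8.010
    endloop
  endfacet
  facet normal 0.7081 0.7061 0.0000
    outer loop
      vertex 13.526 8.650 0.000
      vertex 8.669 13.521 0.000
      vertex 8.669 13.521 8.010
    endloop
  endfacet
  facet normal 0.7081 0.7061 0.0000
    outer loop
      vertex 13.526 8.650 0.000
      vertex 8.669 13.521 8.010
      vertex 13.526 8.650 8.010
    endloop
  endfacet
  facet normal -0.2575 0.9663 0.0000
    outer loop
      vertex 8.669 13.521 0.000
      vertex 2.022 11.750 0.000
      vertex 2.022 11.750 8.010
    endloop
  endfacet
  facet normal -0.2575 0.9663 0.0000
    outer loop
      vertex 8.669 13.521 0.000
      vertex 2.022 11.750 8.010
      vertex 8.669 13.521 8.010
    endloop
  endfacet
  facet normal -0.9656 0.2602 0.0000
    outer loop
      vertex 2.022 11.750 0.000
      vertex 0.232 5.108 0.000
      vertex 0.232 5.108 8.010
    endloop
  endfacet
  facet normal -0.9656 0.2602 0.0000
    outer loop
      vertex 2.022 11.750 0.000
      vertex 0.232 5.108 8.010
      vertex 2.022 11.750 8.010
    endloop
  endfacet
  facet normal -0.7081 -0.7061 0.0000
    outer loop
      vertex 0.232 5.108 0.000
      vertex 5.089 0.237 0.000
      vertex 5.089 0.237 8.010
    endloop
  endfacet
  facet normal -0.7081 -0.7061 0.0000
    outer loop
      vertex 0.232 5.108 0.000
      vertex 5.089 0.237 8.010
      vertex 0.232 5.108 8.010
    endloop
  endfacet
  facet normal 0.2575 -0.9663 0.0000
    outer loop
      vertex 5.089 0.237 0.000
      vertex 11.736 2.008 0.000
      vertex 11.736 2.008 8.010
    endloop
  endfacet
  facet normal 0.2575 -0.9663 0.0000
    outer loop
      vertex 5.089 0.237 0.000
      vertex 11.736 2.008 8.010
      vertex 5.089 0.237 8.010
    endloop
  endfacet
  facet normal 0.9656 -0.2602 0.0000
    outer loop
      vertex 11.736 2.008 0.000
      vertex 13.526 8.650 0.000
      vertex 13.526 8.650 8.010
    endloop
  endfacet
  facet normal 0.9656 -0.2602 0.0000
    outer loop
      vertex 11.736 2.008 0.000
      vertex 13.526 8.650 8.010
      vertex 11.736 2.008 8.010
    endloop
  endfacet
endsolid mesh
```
; perimeter-only toolpath
G21 ; units = mm
G90 ; absolute positioning
G28 ; home
; layer 1
G0 Z1.602
G0 X13.526 Y8.650
G1 X8.669 Y13.521
G1 X2.022 Y11.750
G1 X0.232 Y5.108
G1 X5.089 Y0.237
G1 X11.736 Y2.008
G1 X13.526 Y8.650
; layer 2
G0 Z3.204
G0 X13.526 Y8.650
G1 X8.669 Y13.521
G1 X2.022 Y11.750
G1 X0.232 Y5.108
G1 X5.089 Y0.237
G1 X11.736 Y2.008
G1 X13.526 Y8.650
; layer 3
G0 Z4.806
G0 X13.526 Y8.650
G1 X8.669 Y13.521
G1 X2.022 Y11.750
G1 X0.232 Y5.108
G1 X5.089 Y0.237
G1 X11.736 Y2.008
G1 X13.526 Y8.650
; layer 4
G0 Z6.408
G0 X13.526 Y8.650
G1 X8.669 Y13.521
G1 X2.022 Y11.750
G1 X0.232 Y5.108
G1 X5.089 Y0.237
G1 X11.736 Y2.008
G1 X13.526 Y8.650
; layer 5
G0 Z8.010
G0 X13.526 Y8.650
G1 X8.669 Y13.521
G1 X2.022 Y11.750
G1 X0.232 Y5.108
G1 X5.089 Y0.237
G1 X11.736 Y2.008
G1 X13.526 Y8.650
M2 ; end

The solid is a regular 6-sided prism (a cylinder approximated with 6 flat sides), circumscribed radius ≈ 6.88 mm, height ≈ 8.01 mm. Slicing at Δz = 1.602 mm — 5 equal slices spanning the solid's height, so layer i sits at z = i·h/5 — gives 5 non-empty perimeters. Each is a 6-segment closed polygon; G0 lifts to the layer z and rapids to the start vertex, then G1 traces the edges.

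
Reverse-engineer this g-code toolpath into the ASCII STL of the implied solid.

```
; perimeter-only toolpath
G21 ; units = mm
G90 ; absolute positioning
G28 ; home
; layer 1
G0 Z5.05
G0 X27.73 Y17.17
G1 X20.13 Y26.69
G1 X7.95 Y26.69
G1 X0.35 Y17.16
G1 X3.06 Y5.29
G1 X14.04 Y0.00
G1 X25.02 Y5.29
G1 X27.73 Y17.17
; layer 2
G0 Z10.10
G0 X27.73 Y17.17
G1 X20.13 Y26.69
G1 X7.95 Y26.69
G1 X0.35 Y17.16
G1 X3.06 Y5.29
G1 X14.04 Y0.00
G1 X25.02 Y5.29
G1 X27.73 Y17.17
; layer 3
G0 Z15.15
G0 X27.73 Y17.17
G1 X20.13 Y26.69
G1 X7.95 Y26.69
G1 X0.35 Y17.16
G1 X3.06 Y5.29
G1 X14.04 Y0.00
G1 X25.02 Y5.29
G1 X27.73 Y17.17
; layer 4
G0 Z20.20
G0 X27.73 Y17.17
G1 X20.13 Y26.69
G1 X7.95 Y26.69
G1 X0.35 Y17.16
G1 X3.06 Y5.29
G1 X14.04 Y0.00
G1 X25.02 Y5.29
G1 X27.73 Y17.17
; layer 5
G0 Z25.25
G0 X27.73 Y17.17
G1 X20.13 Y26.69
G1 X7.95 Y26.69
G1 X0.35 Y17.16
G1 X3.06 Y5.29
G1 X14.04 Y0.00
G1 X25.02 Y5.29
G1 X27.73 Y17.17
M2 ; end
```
solid part
  facet normal 0.0000 0.0000 -1.0000
    outer loop
      vertex 7.95 26.69 0.00
      vertex 20.13 26.69 0.00
      vertex 27.73 17.17 0.00
    endloop
  endfacet
  facet normal 0.0000 0.0000 -1.0000
    outer loop
      vertex 0.35 17.16 0.00
      vertex 7.95 26.69 0.00
      vertex 27.73 17.17 0.00
    endloop
  endfacet
  facet normal 0.0000 0.0000 -1.0000
    outer loop
      vertex 3.06 5.29 0.00
      vertex 0.35 17.16 0.00
      vertex 27.73 17.17 0.00
    endloop
  endfacet
  facet normal 0.0000 0.0000 -1.0000
    outer loop
      vertex 14.04 0.00 0.00
      vertex 3.06 5.29 0.00
      vertex 27.73 17.17 0.00
    endloop
  endfacet
  facet normal 0.0000 0.0000 -1.0000
    outer loop
      vertex 25.02 5.29 0.00
      vertex 14.04 0.00 0.00
      vertex 27.73 17.17 0.00
    endloop
  endfacet
  facet normal 0.0000 0.0000 1.0000
    outer loop
      vertex 27.73 17.17 25.25
      vertex 20.13 26.69 25.25
      vertex 7.95 26.69 25.25
    endloop
  endfacet
  facet normal 0.0000 0.0000 1.0000
    outer loop
      vertex 27.73 17.17 25.25
      vertex 7.95 26.69 25.25
      vertex 0.35 17.16 25.25
    endloop
  endfacet
  facet normal 0.0000 0.0000 1.0000
    outer loop
      vertex 27.73 17.17 25.25
      vertex 0.35 17.16 25.25
      vertex 3.06 5.29 25.25
    endloop
  endfacet
  facet normal 0.0000 0.0000 1.0000
    outer loop
      vertex 27.73 17.17 25.25
      vertex 3.06 5.29 25.25
      vertex 14.04 0.00 25.25
    endloop
  endfacet
  facet normal 0.0000 0.0000 1.0000
    outer loop
      vertex 27.73 17.17 25.25
      vertex 14.04 0.00 25.25
      vertex 25.02 5.29 25.25
    endloop
  endfacet
  facet normal 0.7815 0.6239 0.0000
    outer loop
      vertex 27.73 17.17 0.00
      vertex 20.13 26.69 0.00
      vertex 20.13 26.69 25.25
    endloop
  endfacet
  facet normal 0.7815 0.6239 0.0000
    outer loop
      vertex 27.73 17.17 0.00
      vertex 20.13 26.69 25.25
      vertex 27.73 17.17 25.25
    endloop
  endfacet
  facet normal 0.0000 1.0000 0.0000
    outer loop
      vertex 20.13 26.69 0.00
      vertex 7.95 26.69 0.00
      vertex 7.95 26.69 25.25
    endloop
  endfacet
  facet normal 0.0000 1.0000 0.0000
    outer loop
      vertex 20.13 26.69 0.00
      vertex 7.95 26.69 25.25
      vertex 20.13 26.69 25.25
    endloop
  endfacet
  facet normal -0.7818 0.6235 0.0000
    outer loop
      vertex 7.95 26.69 0.00
      vertex 0.35 17.16 0.00
      vertex 0.35 17.16 25.25
    endloop
  endfacet
  facet normal -0.7818 0.6235 0.0000
    outer loop
      vertex 7.95 26.69 0.00
      vertex 0.35 17.16 25.25
      vertex 7.95 26.69 25.25
    endloop
  endfacet
  facet normal -0.9749 -0.2226 0.0000
    outer loop
      vertex 0.35 17.16 0.00
      vertex 3.06 5.29 0.00
      vertex 3.06 5.29 25.25
    endloop
  endfacet
  facet normal -0.9749 -0.2226 0.0000
    outer loop
      vertex 0.35 17.16 0.00
      vertex 3.06 5.29 25.25
      vertex 0.35 17.16 25.25
    endloop
  endfacet
  facet normal -0.4340 -0.9009 0.0000
    outer loop
      vertex 3.06 5.29 0.00
      vertex 14.04 0.00 0.00
      vertex 14.04 0.00 25.25
    endloop
  endfacet
  facet normal -0.4340 -0.9009 0.0000
    outer loop
      vertex 3.06 5.29 0.00
      vertex 14.04 0.00 25.25
      vertex 3.06 5.29 25.25
    endloop
  endfacet
  facet normal 0.4340 -0.9009 0.0000
    outer loop
      vertex 14.04 0.00 0.00
      vertex 25.02 5.29 0.00
      vertex 25.02 5.29 25.25
    endloop
  endfacet
  facet normal 0.4340 -0.9009 0.0000
    outer loop
      vertex 14.04 0.00 0.00
      vertex 25.02 5.29 25.25
      vertex 14.04 0.00 25.25
    endloop
  endfacet
  facet normal 0.9750 -0.2224 0.0000
    outer loop
      vertex 25.02 5.29 0.00
      vertex 27.73 17.17 0.00
      vertex 27.73 17.17 25.25
    endloop
  endfacet
  facet normal 0.9750 -0.2224 0.0000
    outer loop
      vertex 25.02 5.29 0.00
      vertex 27.73 17.17 25.25
      vertex 25.02 5.29 25.25
    endloop
  endfacet
endsolid part

The G0 Z moves step by Δz≈5.05 mm. Every layer's G1 loop is the same polygon, so the solid is a straight extrusion of it from z=0 to z≈25.2. Closing with flat bottom and top caps and triangulating gives 24 facets — a regular 7-sided prism (a cylinder approximated with 7 flat sides), circumscribed radius ≈ 14 mm, height ≈ 25.2 mm.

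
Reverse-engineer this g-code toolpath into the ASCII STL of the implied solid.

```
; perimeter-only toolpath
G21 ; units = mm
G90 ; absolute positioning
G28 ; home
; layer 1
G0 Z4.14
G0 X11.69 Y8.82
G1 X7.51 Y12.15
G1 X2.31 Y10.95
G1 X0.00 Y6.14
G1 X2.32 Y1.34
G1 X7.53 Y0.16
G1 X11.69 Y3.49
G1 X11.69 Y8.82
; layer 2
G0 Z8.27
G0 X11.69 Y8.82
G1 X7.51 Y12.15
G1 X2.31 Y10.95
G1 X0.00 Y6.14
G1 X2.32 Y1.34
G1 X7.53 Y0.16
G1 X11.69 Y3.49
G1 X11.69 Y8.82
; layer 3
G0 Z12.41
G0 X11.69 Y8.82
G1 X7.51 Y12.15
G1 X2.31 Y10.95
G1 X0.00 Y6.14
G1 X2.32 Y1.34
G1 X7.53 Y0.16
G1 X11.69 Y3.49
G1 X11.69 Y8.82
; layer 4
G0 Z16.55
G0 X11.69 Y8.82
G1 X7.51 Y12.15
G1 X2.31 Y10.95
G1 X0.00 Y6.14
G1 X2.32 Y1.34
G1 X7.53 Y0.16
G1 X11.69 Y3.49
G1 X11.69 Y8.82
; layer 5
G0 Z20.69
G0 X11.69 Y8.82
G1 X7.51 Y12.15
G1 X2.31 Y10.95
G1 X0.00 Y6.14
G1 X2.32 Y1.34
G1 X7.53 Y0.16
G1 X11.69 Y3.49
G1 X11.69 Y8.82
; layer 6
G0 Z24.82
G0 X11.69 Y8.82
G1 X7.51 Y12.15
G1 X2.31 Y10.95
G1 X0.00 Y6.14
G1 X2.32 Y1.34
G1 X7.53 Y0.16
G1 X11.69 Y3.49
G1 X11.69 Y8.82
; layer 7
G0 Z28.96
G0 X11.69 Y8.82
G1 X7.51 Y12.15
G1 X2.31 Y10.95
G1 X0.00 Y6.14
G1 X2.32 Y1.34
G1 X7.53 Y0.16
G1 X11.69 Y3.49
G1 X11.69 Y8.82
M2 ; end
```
solid part
  facet normal 0.0000 0.0000 -1.0000
    outer loop
      vertex 2.31 10.95 0.00
      vertex 7.51 12.15 0.00
      vertex 11.69 8.82 0.00
    endloop
  endfacet
  facet normal 0.0000 0.0000 -1.0000
    outer loop
      vertex 0.00 6.14 0.00
      vertex 2.31 10.95 0.00
      vertex 11.69 8.82 0.00
    endloop
  endfacet
  facet normal 0.0000 0.0000 -1.0000
    outer loop
      vertex 2.32 1.34 0.00
      vertex 0.00 6.14 0.00
      vertex 11.69 8.82 0.00
    endloop
  endfacet
  facet normal 0.0000 0.0000 -1.0000
    outer loop
      vertex 7.53 0.16 0.00
      vertex 2.32 1.34 0.00
      vertex 11.69 8.82 0.00
    endloop
  endfacet
  facet normal 0.0000 0.0000 -1.0000
    outer loop
      vertex 11.69 3.49 0.00
      vertex 7.53 0.16 0.00
      vertex 11.69 8.82 0.00
    endloop
  endfacet
  facet normal 0.0000 0.0000 1.0000
    outer loop
      vertex 11.69 8.82 28.96
      vertex 7.51 12.15 28.96
      vertex 2.31 10.95 28.96
    endloop
  endfacet
  facet normal 0.0000 0.0000 1.0000
    outer loop
      vertex 11.69 8.82 28.96
      vertex 2.31 10.95 28.96
      vertex 0.00 6.14 28.96
    endloop
  endfacet
  facet normal 0.0000 0.0000 1.0000
    outer loop
      vertex 11.69 8.82 28.96
      vertex 0.00 6.14 28.96
      vertex 2.32 1.34 28.96
    endloop
  endfacet
  facet normal 0.0000 0.0000 1.0000
    outer loop
      vertex 11.69 8.82 28.96
      vertex 2.32 1.34 28.96
      vertex 7.53 0.16 28.96
    endloop
  endfacet
  facet normal 0.0000 0.0000 1.0000
    outer loop
      vertex 11.69 8.82 28.96
      vertex 7.53 0.16 28.96
      vertex 11.69 3.49 28.96
    endloop
  endfacet
  facet normal 0.6231 0.7821 0.0000
    outer loop
      vertex 11.69 8.82 0.00
      vertex 7.51 12.15 0.00
      vertex 7.51 12.15 28.96
    endloop
  endfacet
  facet normal 0.6231 0.7821 0.0000
    outer loop
      vertex 11.69 8.82 0.00
      vertex 7.51 12.15 28.96
      vertex 11.69 8.82 28.96
    endloop
  endfacet
  facet normal -0.2249 0.9744 0.0000
    outer loop
      vertex 7.51 12.15 0.00
      vertex 2.31 10.95 0.00
      vertex 2.31 10.95 28.96
    endloop
  endfacet
  facet normal -0.2249 0.9744 0.0000
    outer loop
      vertex 7.51 12.15 0.00
      vertex 2.31 10.95 28.96
      vertex 7.51 12.15 28.96
    endloop
  endfacet
  facet normal -0.9014 0.4329 0.0000
    outer loop
      vertex 2.31 10.95 0.00
      vertex 0.00 6.14 0.00
      vertex 0.00 6.14 28.96
    endloop
  endfacet
  facet normal -0.9014 0.4329 0.0000
    outer loop
      vertex 2.31 10.95 0.00
      vertex 0.00 6.14 28.96
      vertex 2.31 10.95 28.96
    endloop
  endfacet
  facet normal -0.9003 -0.4352 0.0000
    outer loop
      vertex 0.00 6.14 0.00
      vertex 2.32 1.34 0.00
      vertex 2.32 1.34 28.96
    endloop
  endfacet
  facet normal -0.9003 -0.4352 0.0000
    outer loop
      vertex 0.00 6.14 0.00
      vertex 2.32 1.34 28.96
      vertex 0.00 6.14 28.96
    endloop
  endfacet
  facet normal -0.2209 -0.9753 0.0000
    outer loop
      vertex 2.32 1.34 0.00
      vertex 7.53 0.16 0.00
      vertex 7.53 0.16 28.96
    endloop
  endfacet
  facet normal -0.2209 -0.9753 0.0000
    outer loop
      vertex 2.32 1.34 0.00
      vertex 7.53 0.16 28.96
      vertex 2.32 1.34 28.96
    endloop
  endfacet
  facet normal 0.6249 -0.7807 0.0000
    outer loop
      vertex 7.53 0.16 0.00
      vertex 11.69 3.49 0.00
      vertex 11.69 3.49 28.96
    endloop
  endfacet
  facet normal 0.6249 -0.7807 0.0000
    outer loop
      vertex 7.53 0.16 0.00
      vertex 11.69 3.49 28.96
      vertex 7.53 0.16 28.96
    endloop
  endfacet
  facet normal 1.0000 0.0000 0.0000
    outer loop
      vertex 11.69 3.49 0.00
      vertex 11.69 8.82 0.00
      vertex 11.69 8.82 28.96
    endloop
  endfacet
  facet normal 1.0000 0.0000 0.0000
    outer loop
      vertex 11.69 3.49 0.00
      vertex 11.69 8.82 28.96
      vertex 11.69 3.49 28.96
    endloop
  endfacet
endsolid part

The G0 Z moves step by Δz≈4.14 mm. Every layer's G1 loop is the same polygon, so the solid is a straight extrusion of it from z=0 to z≈29. Closing with flat bottom and top caps and triangulating gives 24 facets — a regular 7-sided prism (a cylinder approximated with 7 flat sides), circumscribed radius ≈ 6.15 mm, height ≈ 29 mm.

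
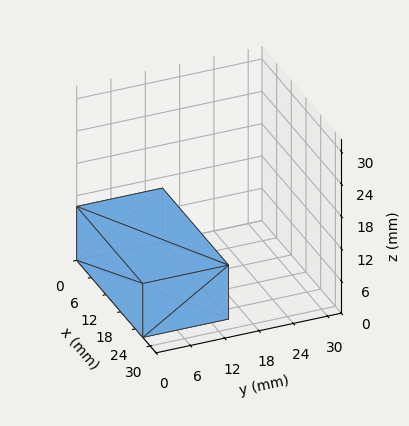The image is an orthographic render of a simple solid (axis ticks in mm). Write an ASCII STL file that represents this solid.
Reading the render: the shape is a rectangular box, roughly 27 × 15 mm footprint and 10 mm tall (dimensions read to the nearest mm from the axis ticks). For the STL, each face is triangulated and given an outward normal.

solid part
  facet normal 0.0000 0.0000 -1.0000
    outer loop
      vertex 27.00 15.00 0.00
      vertex 27.00 0.00 0.00
      vertex 0.00 0.00 0.00
    endloop
  endfacet
  facet normal 0.0000 0.0000 -1.0000
    outer loop
      vertex 0.00 15.00 0.00
      vertex 27.00 15.00 0.00
      vertex 0.00 0.00 0.00
    endloop
  endfacet
  facet normal 0.0000 0.0000 1.0000
    outer loop
      vertex 0.00 0.00 10.00
      vertex 27.00 0.00 10.00
      vertex 27.00 15.00 10.00
    endloop
  endfacet
  facet normal 0.0000 0.0000 1.0000
    outer loop
      vertex 0.00 0.00 10.00
      vertex 27.00 15.00 10.00
      vertex 0.00 15.00 10.00
    endloop
  endfacet
  facet normal 0.0000 -1.0000 0.0000
    outer loop
      vertex 0.00 0.00 0.00
      vertex 27.00 0.00 0.00
      vertex 27.00 0.00 10.00
    endloop
  endfacet
  facet normal 0.0000 -1.0000 0.0000
    outer loop
      vertex 0.00 0.00 0.00
      vertex 27.00 0.00 10.00
      vertex 0.00 0.00 10.00
    endloop
  endfacet
  facet normal 0.0000 1.0000 0.0000
    outer loop
      vertex 27.00 15.00 10.00
      vertex 27.00 15.00 0.00
      vertex 0.00 15.00 0.00
    endloop
  endfacet
  facet normal 0.0000 1.0000 0.0000
    outer loop
      vertex 0.00 15.00 10.00
      vertex 27.00 15.00 10.00
      vertex 0.00 15.00 0.00
    endloop
  endfacet
  facet normal -1.0000 0.0000 0.0000
    outer loop
      vertex 0.00 15.00 10.00
      vertex 0.00 15.00 0.00
      vertex 0.00 0.00 0.00
    endloop
  endfacet
  facet normal -1.0000 0.0000 0.0000
    outer loop
      vertex 0.00 0.00 10.00
      vertex 0.00 15.00 10.00
      vertex 0.00 0.00 0.00
    endloop
  endfacet
  facet normal 1.0000 0.0000 0.0000
    outer loop
      vertex 27.00 0.00 0.00
      vertex 27.00 15.00 0.00
      vertex 27.00 15.00 10.00
    endloop
  endfacet
  facet normal 1.0000 0.0000 0.0000
    outer loop
      vertex 27.00 0.00 0.00
      vertex 27.00 15.00 10.00
      vertex 27.00 0.00 10.00
    endloop
  endfacet
endsolid part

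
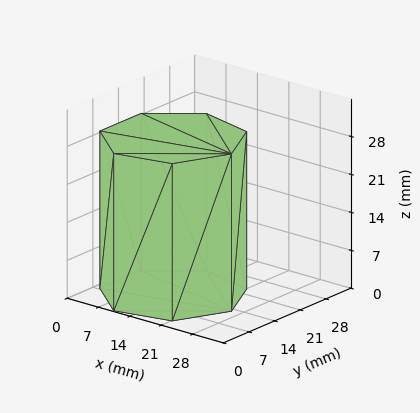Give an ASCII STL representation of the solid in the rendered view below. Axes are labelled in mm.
Reading the render: the shape is a regular 7-sided prism (a cylinder approximated with 7 flat sides), circumscribed radius ≈ 13 mm, height ≈ 29 mm (dimensions read to the nearest mm from the axis ticks). For the STL, each face is triangulated and given an outward normal.

solid part
  facet normal 0.0000 0.0000 -1.0000
    outer loop
      vertex 10.107 25.674 0.000
      vertex 21.105 23.164 0.000
      vertex 26.000 13.000 0.000
    endloop
  endfacet
  facet normal 0.0000 0.0000 -1.0000
    outer loop
      vertex 1.287 18.640 0.000
      vertex 10.107 25.674 0.000
      vertex 26.000 13.000 0.000
    endloop
  endfacet
  facet normal 0.0000 0.0000 -1.0000
    outer loop
      vertex 1.287 7.360 0.000
      vertex 1.287 18.640 0.000
      vertex 26.000 13.000 0.000
    endloop
  endfacet
  facet normal 0.0000 0.0000 -1.0000
    outer loop
      vertex 10.107 0.326 0.000
      vertex 1.287 7.360 0.000
      vertex 26.000 13.000 0.000
    endloop
  endfacet
  facet normal 0.0000 0.0000 -1.0000
    outer loop
      vertex 21.105 2.836 0.000
      vertex 10.107 0.326 0.000
      vertex 26.000 13.000 0.000
    endloop
  endfacet
  facet normal 0.0000 0.0000 1.0000
    outer loop
      vertex 26.000 13.000 29.000
      vertex 21.105 23.164 29.000
      vertex 10.107 25.674 29.000
    endloop
  endfacet
  facet normal 0.0000 0.0000 1.0000
    outer loop
      vertex 26.000 13.000 29.000
      vertex 10.107 25.674 29.000
      vertex 1.287 18.640 29.000
    endloop
  endfacet
  facet normal 0.0000 0.0000 1.0000
    outer loop
      vertex 26.000 13.000 29.000
      vertex 1.287 18.640 29.000
      vertex 1.287 7.360 29.000
    endloop
  endfacet
  facet normal 0.0000 0.0000 1.0000
    outer loop
      vertex 26.000 13.000 29.000
      vertex 1.287 7.360 29.000
      vertex 10.107 0.326 29.000
    endloop
  endfacet
  facet normal 0.0000 0.0000 1.0000
    outer loop
      vertex 26.000 13.000 29.000
      vertex 10.107 0.326 29.000
      vertex 21.105 2.836 29.000
    endloop
  endfacet
  facet normal 0.9010 0.4339 0.0000
    outer loop
      vertex 26.000 13.000 0.000
      vertex 21.105 23.164 0.000
      vertex 21.105 23.164 29.000
    endloop
  endfacet
  facet normal 0.9010 0.4339 0.0000
    outer loop
      vertex 26.000 13.000 0.000
      vertex 21.105 23.164 29.000
      vertex 26.000 13.000 29.000
    endloop
  endfacet
  facet normal 0.2225 0.9749 0.0000
    outer loop
      vertex 21.105 23.164 0.000
      vertex 10.107 25.674 0.000
      vertex 10.107 25.674 29.000
    endloop
  endfacet
  facet normal 0.2225 0.9749 0.0000
    outer loop
      vertex 21.105 23.164 0.000
      vertex 10.107 25.674 29.000
      vertex 21.105 23.164 29.000
    endloop
  endfacet
  facet normal -0.6235 0.7818 0.0000
    outer loop
      vertex 10.107 25.674 0.000
      vertex 1.287 18.640 0.000
      vertex 1.287 18.640 29.000
    endloop
  endfacet
  facet normal -0.6235 0.7818 0.0000
    outer loop
      vertex 10.107 25.674 0.000
      vertex 1.287 18.640 29.000
      vertex 10.107 25.674 29.000
    endloop
  endfacet
  facet normal -1.0000 0.0000 0.0000
    outer loop
      vertex 1.287 18.640 0.000
      vertex 1.287 7.360 0.000
      vertex 1.287 7.360 29.000
    endloop
  endfacet
  facet normal -1.0000 0.0000 0.0000
    outer loop
      vertex 1.287 18.640 0.000
      vertex 1.287 7.360 29.000
      vertex 1.287 18.640 29.000
    endloop
  endfacet
  facet normal -0.6235 -0.7818 0.0000
    outer loop
      vertex 1.287 7.360 0.000
      vertex 10.107 0.326 0.000
      vertex 10.107 0.326 29.000
    endloop
  endfacet
  facet normal -0.6235 -0.7818 0.0000
    outer loop
      vertex 1.287 7.360 0.000
      vertex 10.107 0.326 29.000
      vertex 1.287 7.360 29.000
    endloop
  endfacet
  facet normal 0.2225 -0.9749 0.0000
    outer loop
      vertex 10.107 0.326 0.000
      vertex 21.105 2.836 0.000
      vertex 21.105 2.836 29.000
    endloop
  endfacet
  facet normal 0.2225 -0.9749 0.0000
    outer loop
      vertex 10.107 0.326 0.000
      vertex 21.105 2.836 29.000
      vertex 10.107 0.326 29.000
    endloop
  endfacet
  facet normal 0.9010 -0.4339 0.0000
    outer loop
      vertex 21.105 2.836 0.000
      vertex 26.000 13.000 0.000
      vertex 26.000 13.000 29.000
    endloop
  endfacet
  facet normal 0.9010 -0.4339 0.0000
    outer loop
      vertex 21.105 2.836 0.000
      vertex 26.000 13.000 29.000
      vertex 21.105 2.836 29.000
    endloop
  endfacet
endsolid part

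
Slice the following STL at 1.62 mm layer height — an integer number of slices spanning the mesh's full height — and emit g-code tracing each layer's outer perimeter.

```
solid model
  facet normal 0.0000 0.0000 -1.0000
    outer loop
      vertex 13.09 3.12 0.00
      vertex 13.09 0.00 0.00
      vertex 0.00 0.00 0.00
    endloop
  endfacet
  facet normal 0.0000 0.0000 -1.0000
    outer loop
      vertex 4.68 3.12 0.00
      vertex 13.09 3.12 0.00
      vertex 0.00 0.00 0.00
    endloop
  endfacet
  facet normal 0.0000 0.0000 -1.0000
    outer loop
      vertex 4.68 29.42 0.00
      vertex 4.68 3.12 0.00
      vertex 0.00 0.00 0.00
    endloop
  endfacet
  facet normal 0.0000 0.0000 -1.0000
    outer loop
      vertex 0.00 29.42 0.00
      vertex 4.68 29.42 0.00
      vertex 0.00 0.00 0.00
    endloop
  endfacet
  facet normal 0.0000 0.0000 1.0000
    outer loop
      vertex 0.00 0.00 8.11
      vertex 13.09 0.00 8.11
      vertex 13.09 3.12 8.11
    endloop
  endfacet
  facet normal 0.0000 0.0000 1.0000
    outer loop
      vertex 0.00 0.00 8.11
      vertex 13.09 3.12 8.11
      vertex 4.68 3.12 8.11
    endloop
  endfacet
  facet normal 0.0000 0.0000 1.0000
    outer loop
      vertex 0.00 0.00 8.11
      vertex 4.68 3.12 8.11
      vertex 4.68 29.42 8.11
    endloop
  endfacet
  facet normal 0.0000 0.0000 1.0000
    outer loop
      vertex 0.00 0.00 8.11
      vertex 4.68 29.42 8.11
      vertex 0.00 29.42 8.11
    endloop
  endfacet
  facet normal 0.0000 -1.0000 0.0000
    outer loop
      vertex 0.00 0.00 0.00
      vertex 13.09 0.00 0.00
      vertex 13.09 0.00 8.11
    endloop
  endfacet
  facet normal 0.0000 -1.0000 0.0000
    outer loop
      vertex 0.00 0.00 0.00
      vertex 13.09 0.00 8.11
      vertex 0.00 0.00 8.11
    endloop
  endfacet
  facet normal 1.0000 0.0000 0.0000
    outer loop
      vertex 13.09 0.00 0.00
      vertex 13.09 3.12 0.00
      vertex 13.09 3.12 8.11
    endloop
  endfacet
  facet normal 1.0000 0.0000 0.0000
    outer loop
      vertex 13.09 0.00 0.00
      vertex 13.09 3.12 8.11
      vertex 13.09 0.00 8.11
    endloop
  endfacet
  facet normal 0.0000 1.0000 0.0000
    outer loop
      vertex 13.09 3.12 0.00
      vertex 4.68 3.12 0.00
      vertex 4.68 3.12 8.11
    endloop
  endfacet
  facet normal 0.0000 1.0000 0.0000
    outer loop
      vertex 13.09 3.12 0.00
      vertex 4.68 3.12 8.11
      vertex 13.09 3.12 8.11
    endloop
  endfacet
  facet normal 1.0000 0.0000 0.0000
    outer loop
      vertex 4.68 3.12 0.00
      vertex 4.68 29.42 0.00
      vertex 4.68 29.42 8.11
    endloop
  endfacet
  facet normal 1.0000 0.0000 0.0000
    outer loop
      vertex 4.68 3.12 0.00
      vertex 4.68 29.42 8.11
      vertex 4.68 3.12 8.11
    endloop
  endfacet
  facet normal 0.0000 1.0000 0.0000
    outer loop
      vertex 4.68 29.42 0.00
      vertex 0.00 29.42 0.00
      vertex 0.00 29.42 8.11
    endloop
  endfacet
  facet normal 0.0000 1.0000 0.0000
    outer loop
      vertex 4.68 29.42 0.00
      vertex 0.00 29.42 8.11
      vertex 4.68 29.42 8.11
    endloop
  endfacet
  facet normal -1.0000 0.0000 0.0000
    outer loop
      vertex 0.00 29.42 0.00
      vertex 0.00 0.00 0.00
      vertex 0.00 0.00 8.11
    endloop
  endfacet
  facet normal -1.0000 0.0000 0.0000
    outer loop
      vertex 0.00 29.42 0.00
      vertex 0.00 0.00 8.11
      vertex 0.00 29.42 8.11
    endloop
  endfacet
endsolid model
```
; perimeter-only toolpath
G21 ; units = mm
G90 ; absolute positioning
G28 ; home
; layer 1
G0 Z1.62
G0 X0.00 Y0.00
G1 X13.09 Y0.00
G1 X13.09 Y3.12
G1 X4.68 Y3.12
G1 X4.68 Y29.42
G1 X0.00 Y29.42
G1 X0.00 Y0.00
; layer 2
G0 Z3.24
G0 X0.00 Y0.00
G1 X13.09 Y0.00
G1 X13.09 Y3.12
G1 X4.68 Y3.12
G1 X4.68 Y29.42
G1 X0.00 Y29.42
G1 X0.00 Y0.00
; layer 3
G0 Z4.87
G0 X0.00 Y0.00
G1 X13.09 Y0.00
G1 X13.09 Y3.12
G1 X4.68 Y3.12
G1 X4.68 Y29.42
G1 X0.00 Y29.42
G1 X0.00 Y0.00
; layer 4
G0 Z6.49
G0 X0.00 Y0.00
G1 X13.09 Y0.00
G1 X13.09 Y3.12
G1 X4.68 Y3.12
G1 X4.68 Y29.42
G1 X0.00 Y29.42
G1 X0.00 Y0.00
; layer 5
G0 Z8.11
G0 X0.00 Y0.00
G1 X13.09 Y0.00
G1 X13.09 Y3.12
G1 X4.68 Y3.12
G1 X4.68 Y29.42
G1 X0.00 Y29.42
G1 X0.00 Y0.00
M2 ; end

The solid is an L-shaped prism: outer 13.1 × 29.4 mm, arm thicknesses ≈ 3.12 mm (horizontal) and 4.68 mm (vertical), extruded 8.11 mm in z. Slicing at Δz = 1.62 mm — 5 equal slices spanning the solid's height, so layer i sits at z = i·h/5 — gives 5 non-empty perimeters. Each is a 6-segment closed polygon; G0 lifts to the layer z and rapids to the start vertex, then G1 traces the edges.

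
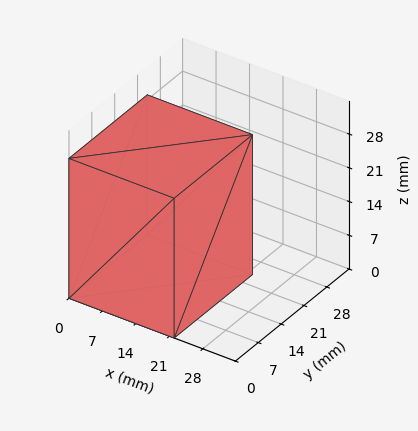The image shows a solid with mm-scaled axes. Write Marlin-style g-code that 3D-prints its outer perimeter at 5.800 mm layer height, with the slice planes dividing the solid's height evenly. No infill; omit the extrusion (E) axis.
Reading the render: the shape is a rectangular box, roughly 22 × 24 mm footprint and 29 mm tall (dimensions read to the nearest mm from the axis ticks). For the g-code, the solid's height is divided into equal slices at the stated Δz and each level perimeter traced with G1 moves after a G0 lift.

; perimeter-only toolpath
G21 ; units = mm
G90 ; absolute positioning
G28 ; home
; layer 1
G0 Z5.800
G0 X0.000 Y0.000
G1 X22.000 Y0.000
G1 X22.000 Y24.000
G1 X0.000 Y24.000
G1 X0.000 Y0.000
; layer 2
G0 Z11.600
G0 X0.000 Y0.000
G1 X22.000 Y0.000
G1 X22.000 Y24.000
G1 X0.000 Y24.000
G1 X0.000 Y0.000
; layer 3
G0 Z17.400
G0 X0.000 Y0.000
G1 X22.000 Y0.000
G1 X22.000 Y24.000
G1 X0.000 Y24.000
G1 X0.000 Y0.000
; layer 4
G0 Z23.200
G0 X0.000 Y0.000
G1 X22.000 Y0.000
G1 X22.000 Y24.000
G1 X0.000 Y24.000
G1 X0.000 Y0.000
; layer 5
G0 Z29.000
G0 X0.000 Y0.000
G1 X22.000 Y0.000
G1 X22.000 Y24.000
G1 X0.000 Y24.000
G1 X0.000 Y0.000
M2 ; end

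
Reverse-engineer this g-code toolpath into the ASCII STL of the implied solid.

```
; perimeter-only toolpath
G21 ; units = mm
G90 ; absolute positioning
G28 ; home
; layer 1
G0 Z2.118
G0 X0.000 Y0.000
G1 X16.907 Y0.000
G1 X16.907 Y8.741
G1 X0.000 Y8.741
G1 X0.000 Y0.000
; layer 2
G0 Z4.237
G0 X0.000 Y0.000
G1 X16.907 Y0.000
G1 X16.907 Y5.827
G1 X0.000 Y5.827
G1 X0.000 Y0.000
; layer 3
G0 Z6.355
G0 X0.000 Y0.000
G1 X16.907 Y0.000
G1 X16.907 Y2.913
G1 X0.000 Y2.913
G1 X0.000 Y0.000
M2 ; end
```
solid part
  facet normal 0.0000 0.0000 -1.0000
    outer loop
      vertex 16.907 11.654 0.000
      vertex 16.907 0.000 0.000
      vertex 0.000 0.000 0.000
    endloop
  endfacet
  facet normal 0.0000 0.0000 -1.0000
    outer loop
      vertex 0.000 11.654 0.000
      vertex 16.907 11.654 0.000
      vertex 0.000 0.000 0.000
    endloop
  endfacet
  facet normal 0.0000 -1.0000 0.0000
    outer loop
      vertex 0.000 0.000 0.000
      vertex 16.907 0.000 0.000
      vertex 16.907 0.000 8.473
    endloop
  endfacet
  facet normal 0.0000 -1.0000 0.0000
    outer loop
      vertex 0.000 0.000 0.000
      vertex 16.907 0.000 8.473
      vertex 0.000 0.000 8.473
    endloop
  endfacet
  facet normal 0.0000 0.5881 0.8088
    outer loop
      vertex 0.000 0.000 8.473
      vertex 16.907 0.000 8.473
      vertex 16.907 11.654 0.000
    endloop
  endfacet
  facet normal 0.0000 0.5881 0.8088
    outer loop
      vertex 0.000 0.000 8.473
      vertex 16.907 11.654 0.000
      vertex 0.000 11.654 0.000
    endloop
  endfacet
  facet normal -1.0000 0.0000 0.0000
    outer loop
      vertex 0.000 0.000 8.473
      vertex 0.000 11.654 0.000
      vertex 0.000 0.000 0.000
    endloop
  endfacet
  facet normal 1.0000 0.0000 0.0000
    outer loop
      vertex 16.907 0.000 0.000
      vertex 16.907 11.654 0.000
      vertex 16.907 0.000 8.473
    endloop
  endfacet
endsolid part

The G0 Z moves step by Δz≈2.118 mm. The G1 loops shrink linearly with z, so the solid tapers from its base footprint up to z≈8.47. Closing with a flat bottom cap and the tapered top and triangulating gives 8 facets — a wedge (ramp): 16.9 × 11.7 mm base, rising to 8.47 mm along the y=0 edge and sloping linearly to z=0 at y=11.7.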